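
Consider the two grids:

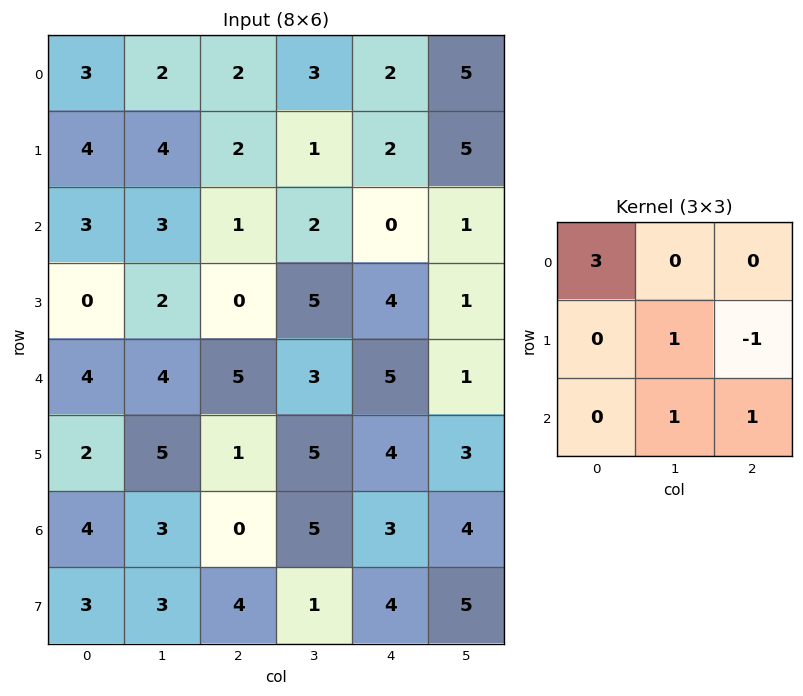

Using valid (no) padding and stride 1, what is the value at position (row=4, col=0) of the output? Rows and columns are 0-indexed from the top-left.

19

The receptive field on the input at this output position is [4 4 5 / 2 5 1 / 4 3 0]. Elementwise product with the kernel and sum: 4·3 + 5·1 + 1·-1 + 3·1 + 0·1.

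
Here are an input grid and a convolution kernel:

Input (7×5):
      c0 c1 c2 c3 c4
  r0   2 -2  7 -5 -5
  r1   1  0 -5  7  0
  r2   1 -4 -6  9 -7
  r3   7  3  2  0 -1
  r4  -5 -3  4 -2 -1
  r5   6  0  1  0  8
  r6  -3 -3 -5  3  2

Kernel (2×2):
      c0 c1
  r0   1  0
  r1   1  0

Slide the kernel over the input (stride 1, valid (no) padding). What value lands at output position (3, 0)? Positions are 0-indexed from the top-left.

The receptive field on the input at this output position is [7 3 / -5 -3]. Elementwise product with the kernel and sum: 7·1 + -5·1.

2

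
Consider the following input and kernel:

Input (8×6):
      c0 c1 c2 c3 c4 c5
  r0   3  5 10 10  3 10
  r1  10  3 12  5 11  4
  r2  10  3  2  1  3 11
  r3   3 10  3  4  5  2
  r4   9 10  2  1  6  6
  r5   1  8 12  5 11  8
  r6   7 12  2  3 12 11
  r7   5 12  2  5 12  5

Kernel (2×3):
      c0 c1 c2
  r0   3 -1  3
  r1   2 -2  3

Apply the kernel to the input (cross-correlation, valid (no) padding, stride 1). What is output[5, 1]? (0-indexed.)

56

The receptive field on the input at this output position is [8 12 5 / 12 2 3]. Elementwise product with the kernel and sum: 8·3 + 12·-1 + 5·3 + 12·2 + 2·-2 + 3·3.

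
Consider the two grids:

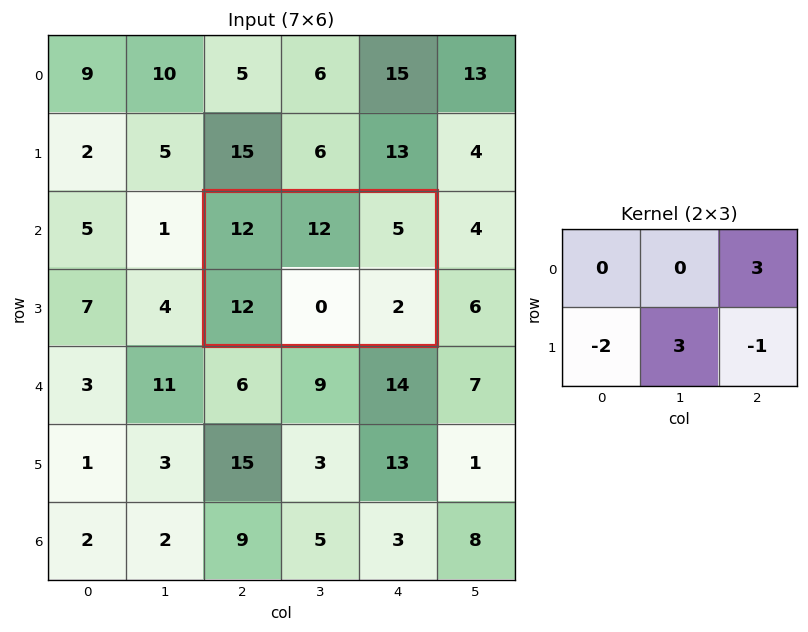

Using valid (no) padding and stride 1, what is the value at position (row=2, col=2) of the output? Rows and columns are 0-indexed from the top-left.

The receptive field on the input at this output position is [12 12 5 / 12 0 2]. Elementwise product with the kernel and sum: 5·3 + 12·-2 + 0·3 + 2·-1.

-11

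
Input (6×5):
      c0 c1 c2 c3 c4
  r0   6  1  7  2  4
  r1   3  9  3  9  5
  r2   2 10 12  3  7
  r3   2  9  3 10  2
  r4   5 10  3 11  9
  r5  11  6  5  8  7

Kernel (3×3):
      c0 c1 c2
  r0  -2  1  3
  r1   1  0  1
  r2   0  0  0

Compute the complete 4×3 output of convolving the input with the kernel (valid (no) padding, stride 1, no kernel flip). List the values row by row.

Output[0,0]: The receptive field on the input at this output position is [6 1 7 / 3 9 3 / 2 10 12]. Elementwise product with the kernel and sum: 6·-2 + 1·1 + 7·3 + 3·1 + 3·1.
Output[0,1]: The receptive field on the input at this output position is [1 7 2 / 9 3 9 / 10 12 3]. Elementwise product with the kernel and sum: 1·-2 + 7·1 + 2·3 + 9·1 + 9·1.

16 29 8
26 25 37
47 20 5
22 36 22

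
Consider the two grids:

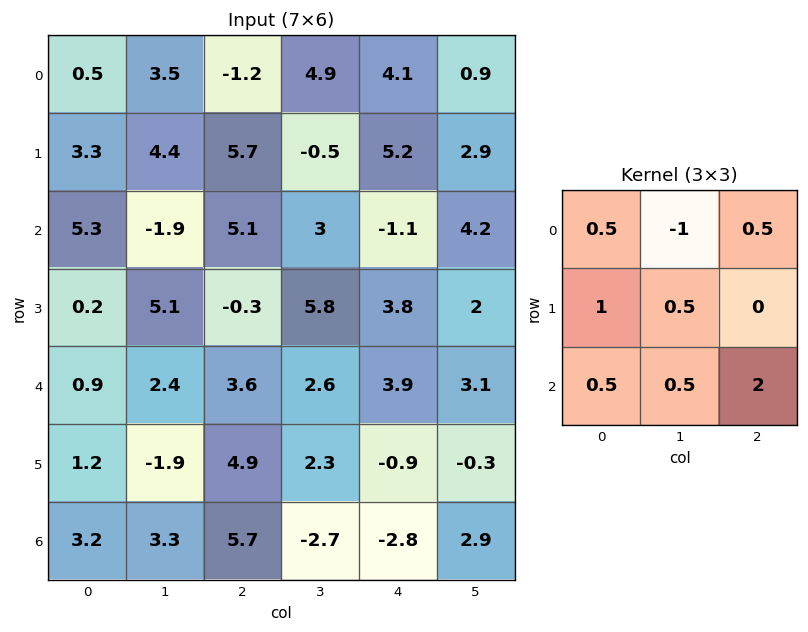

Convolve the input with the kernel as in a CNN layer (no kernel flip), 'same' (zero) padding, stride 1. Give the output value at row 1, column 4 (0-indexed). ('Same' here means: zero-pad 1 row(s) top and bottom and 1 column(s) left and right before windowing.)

10.25

The receptive field on the zero-padded input at this output position is [4.9 4.1 0.9 / -0.5 5.2 2.9 / 3 -1.1 4.2]. Elementwise product with the kernel and sum: 4.9·0.5 + 4.1·-1 + 0.9·0.5 + -0.5·1 + 5.2·0.5 + 3·0.5 + -1.1·0.5 + 4.2·2.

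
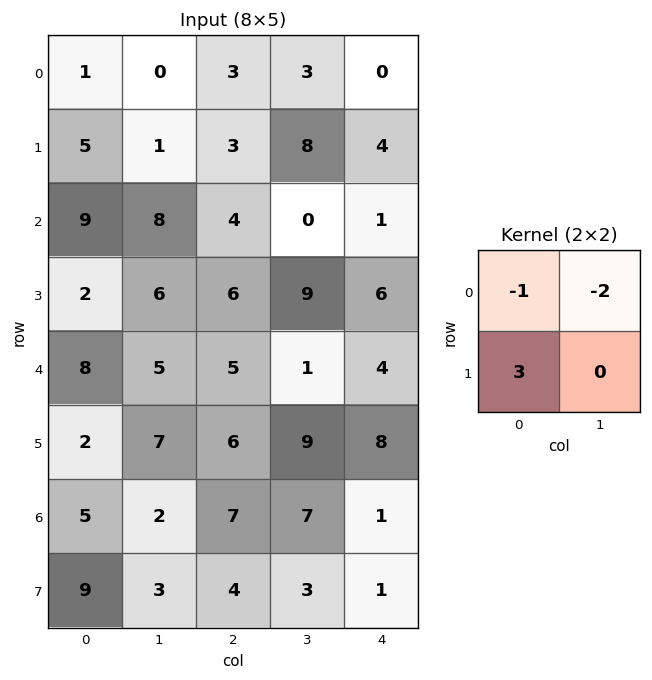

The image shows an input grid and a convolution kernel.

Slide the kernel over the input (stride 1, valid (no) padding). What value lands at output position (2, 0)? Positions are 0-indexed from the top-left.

-19

The receptive field on the input at this output position is [9 8 / 2 6]. Elementwise product with the kernel and sum: 9·-1 + 8·-2 + 2·3.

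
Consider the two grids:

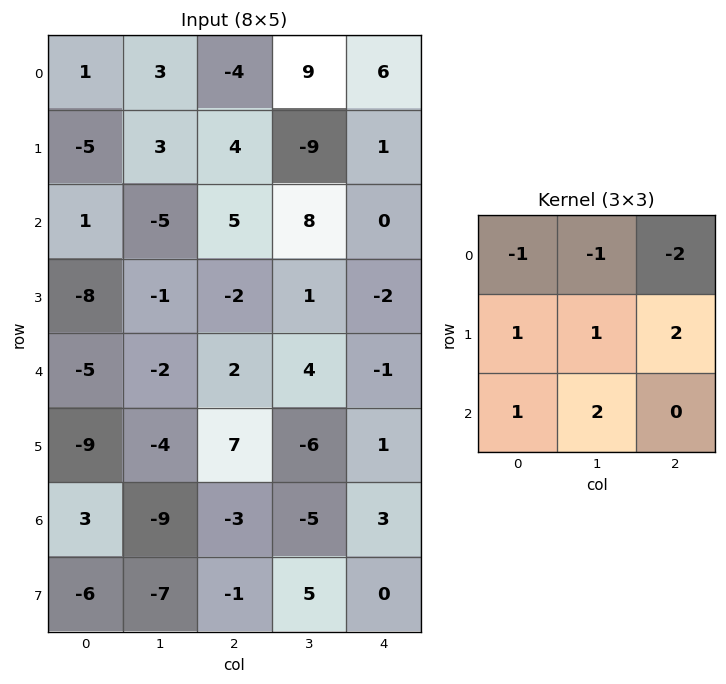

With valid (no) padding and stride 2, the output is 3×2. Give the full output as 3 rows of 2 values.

Output[0,0]: The receptive field on the input at this output position is [1 3 -4 / -5 3 4 / 1 -5 5]. Elementwise product with the kernel and sum: 1·-1 + 3·-1 + -4·-2 + -5·1 + 3·1 + 4·2 + 1·1 + -5·2.
Output[0,1]: The receptive field on the input at this output position is [-4 9 6 / 4 -9 1 / 5 8 0]. Elementwise product with the kernel and sum: -4·-1 + 9·-1 + 6·-2 + 4·1 + -9·1 + 1·2 + 5·1 + 8·2.

1 1
-28 -8
-11 -14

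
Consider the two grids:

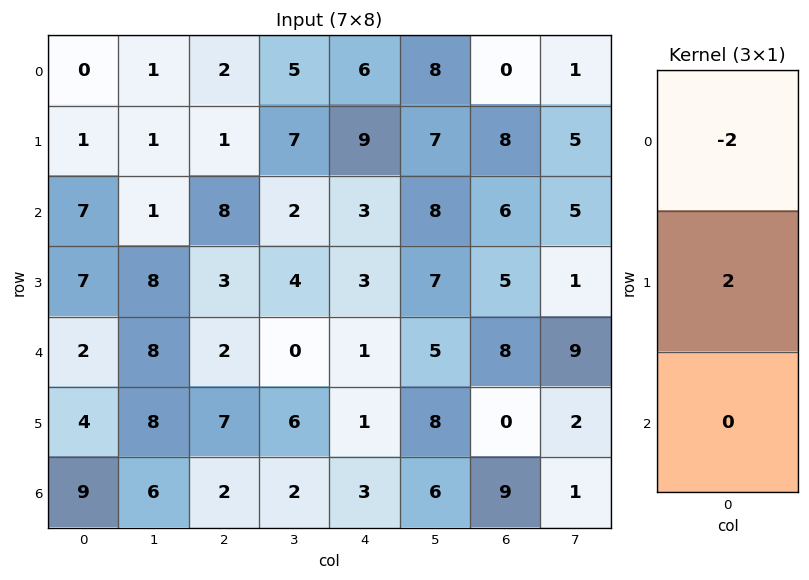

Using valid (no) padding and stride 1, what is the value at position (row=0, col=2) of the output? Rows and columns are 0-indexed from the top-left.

The receptive field on the input at this output position is [2 / 1 / 8]. Elementwise product with the kernel and sum: 2·-2 + 1·2.

-2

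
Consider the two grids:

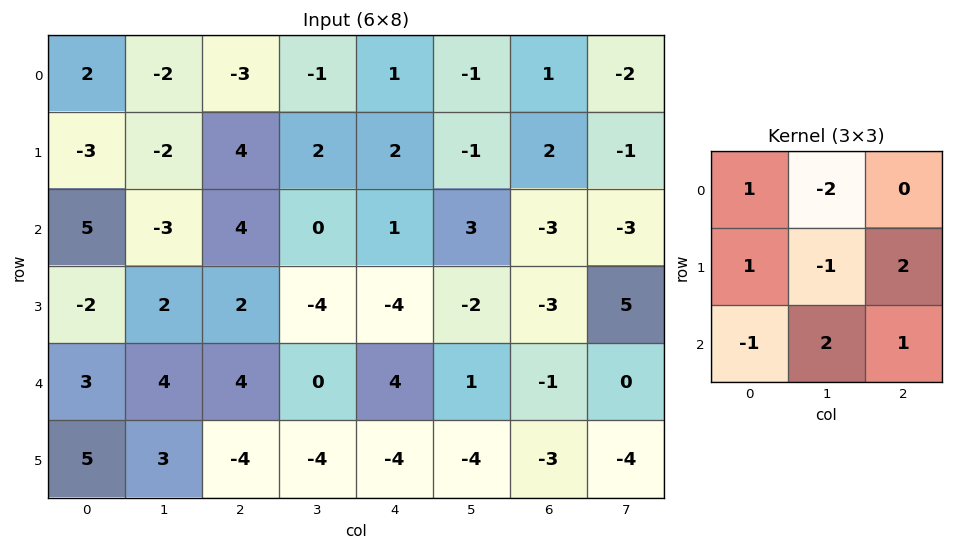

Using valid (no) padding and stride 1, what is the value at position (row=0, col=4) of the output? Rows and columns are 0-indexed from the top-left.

The receptive field on the input at this output position is [1 -1 1 / 2 -1 2 / 1 3 -3]. Elementwise product with the kernel and sum: 1·1 + -1·-2 + 2·1 + -1·-1 + 2·2 + 1·-1 + 3·2 + -3·1.

12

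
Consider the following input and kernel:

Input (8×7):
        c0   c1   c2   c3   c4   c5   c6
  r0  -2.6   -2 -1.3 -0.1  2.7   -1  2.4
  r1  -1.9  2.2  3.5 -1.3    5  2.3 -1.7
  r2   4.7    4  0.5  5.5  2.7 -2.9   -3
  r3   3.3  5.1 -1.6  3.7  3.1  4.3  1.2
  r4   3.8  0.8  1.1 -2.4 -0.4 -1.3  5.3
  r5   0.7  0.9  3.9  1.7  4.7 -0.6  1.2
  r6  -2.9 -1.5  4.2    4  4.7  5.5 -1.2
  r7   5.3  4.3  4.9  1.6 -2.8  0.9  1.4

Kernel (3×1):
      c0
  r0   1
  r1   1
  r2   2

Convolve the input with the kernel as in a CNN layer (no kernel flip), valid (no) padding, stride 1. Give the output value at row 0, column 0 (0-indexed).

The receptive field on the input at this output position is [-2.6 / -1.9 / 4.7]. Elementwise product with the kernel and sum: -2.6·1 + -1.9·1 + 4.7·2.

4.9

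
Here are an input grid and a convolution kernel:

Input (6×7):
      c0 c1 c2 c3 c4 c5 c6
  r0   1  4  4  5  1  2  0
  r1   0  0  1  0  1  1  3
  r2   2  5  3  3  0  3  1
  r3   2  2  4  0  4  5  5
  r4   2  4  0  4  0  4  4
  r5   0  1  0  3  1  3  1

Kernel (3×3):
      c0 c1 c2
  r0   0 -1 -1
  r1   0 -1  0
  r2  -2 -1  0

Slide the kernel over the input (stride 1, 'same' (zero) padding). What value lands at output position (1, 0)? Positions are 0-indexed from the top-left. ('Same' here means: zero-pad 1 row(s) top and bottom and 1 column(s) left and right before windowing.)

The receptive field on the zero-padded input at this output position is [0 1 4 / 0 0 0 / 0 2 5]. Elementwise product with the kernel and sum: 1·-1 + 4·-1 + 0·-1 + 0·-2 + 2·-1.

-7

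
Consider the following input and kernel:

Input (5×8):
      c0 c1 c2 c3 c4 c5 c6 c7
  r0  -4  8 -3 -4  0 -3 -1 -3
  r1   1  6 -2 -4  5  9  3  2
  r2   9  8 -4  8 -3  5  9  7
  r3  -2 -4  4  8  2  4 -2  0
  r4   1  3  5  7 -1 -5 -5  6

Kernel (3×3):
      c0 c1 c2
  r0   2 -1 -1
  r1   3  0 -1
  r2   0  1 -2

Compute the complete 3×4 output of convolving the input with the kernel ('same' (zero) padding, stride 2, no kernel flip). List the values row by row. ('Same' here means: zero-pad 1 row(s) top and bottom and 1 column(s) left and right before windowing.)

Output[0,0]: The receptive field on the zero-padded input at this output position is [0 0 0 / 0 -4 8 / 0 1 6]. Elementwise product with the kernel and sum: 0·2 + 0·-1 + 0·-1 + 0·3 + 8·-1 + 1·1 + 6·-2.
Output[0,1]: The receptive field on the zero-padded input at this output position is [0 0 0 / 8 -3 -4 / 6 -2 -4]. Elementwise product with the kernel and sum: 0·2 + 0·-1 + 0·-1 + 8·3 + -4·-1 + -2·1 + -4·-2.

-19 34 -22 -7
-9 22 -9 19
3 -18 36 -11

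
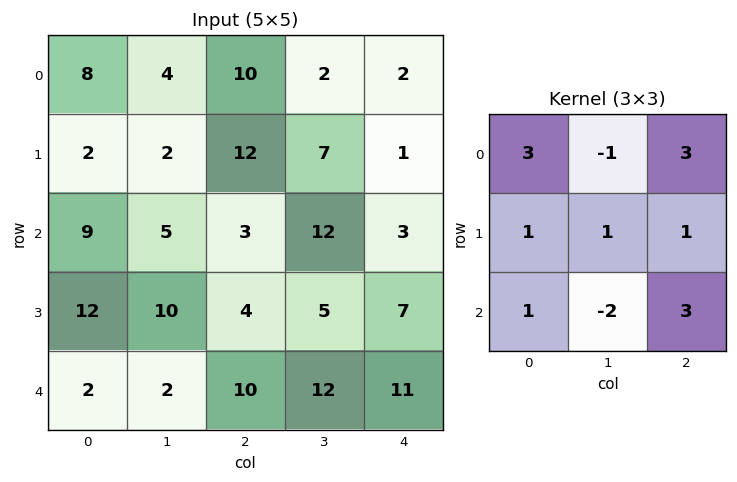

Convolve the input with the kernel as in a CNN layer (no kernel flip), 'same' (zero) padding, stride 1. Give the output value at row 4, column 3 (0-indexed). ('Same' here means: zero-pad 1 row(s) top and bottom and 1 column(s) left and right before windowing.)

61

The receptive field on the zero-padded input at this output position is [4 5 7 / 10 12 11 / 0 0 0]. Elementwise product with the kernel and sum: 4·3 + 5·-1 + 7·3 + 10·1 + 12·1 + 11·1 + 0·1 + 0·-2 + 0·3.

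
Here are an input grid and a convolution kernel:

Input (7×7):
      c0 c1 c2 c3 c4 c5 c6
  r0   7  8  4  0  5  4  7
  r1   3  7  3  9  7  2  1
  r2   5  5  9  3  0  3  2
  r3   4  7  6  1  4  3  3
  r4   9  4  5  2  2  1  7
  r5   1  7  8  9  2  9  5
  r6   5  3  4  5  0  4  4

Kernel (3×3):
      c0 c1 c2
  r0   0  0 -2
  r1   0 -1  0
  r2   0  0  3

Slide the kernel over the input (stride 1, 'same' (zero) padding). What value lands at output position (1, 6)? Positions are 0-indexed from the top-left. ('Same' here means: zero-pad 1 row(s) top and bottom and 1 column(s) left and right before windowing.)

-1

The receptive field on the zero-padded input at this output position is [4 7 0 / 2 1 0 / 3 2 0]. Elementwise product with the kernel and sum: 0·-2 + 1·-1 + 0·3.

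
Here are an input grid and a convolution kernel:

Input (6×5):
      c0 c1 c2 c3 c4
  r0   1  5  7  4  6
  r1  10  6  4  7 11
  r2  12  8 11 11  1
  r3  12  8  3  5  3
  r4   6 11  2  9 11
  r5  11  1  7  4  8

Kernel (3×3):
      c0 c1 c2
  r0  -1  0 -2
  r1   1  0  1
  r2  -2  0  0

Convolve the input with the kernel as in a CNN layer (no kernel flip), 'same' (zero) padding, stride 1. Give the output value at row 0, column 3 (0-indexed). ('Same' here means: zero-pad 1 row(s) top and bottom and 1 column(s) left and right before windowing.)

5

The receptive field on the zero-padded input at this output position is [0 0 0 / 7 4 6 / 4 7 11]. Elementwise product with the kernel and sum: 0·-1 + 0·-2 + 7·1 + 6·1 + 4·-2.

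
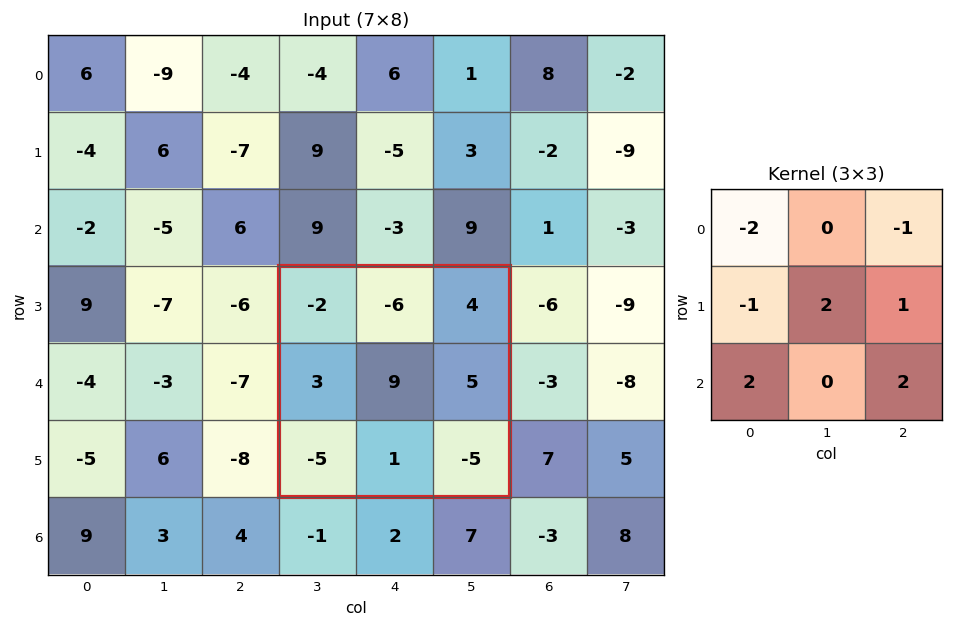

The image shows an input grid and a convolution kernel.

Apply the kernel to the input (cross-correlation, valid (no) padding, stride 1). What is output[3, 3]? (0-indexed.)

The receptive field on the input at this output position is [-2 -6 4 / 3 9 5 / -5 1 -5]. Elementwise product with the kernel and sum: -2·-2 + 4·-1 + 3·-1 + 9·2 + 5·1 + -5·2 + -5·2.

0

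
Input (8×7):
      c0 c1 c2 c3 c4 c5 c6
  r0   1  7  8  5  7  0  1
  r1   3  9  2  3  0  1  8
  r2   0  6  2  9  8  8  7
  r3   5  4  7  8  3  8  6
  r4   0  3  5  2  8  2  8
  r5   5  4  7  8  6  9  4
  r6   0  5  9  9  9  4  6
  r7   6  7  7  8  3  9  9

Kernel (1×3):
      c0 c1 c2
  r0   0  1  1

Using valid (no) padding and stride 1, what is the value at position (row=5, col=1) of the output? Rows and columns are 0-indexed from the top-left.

The receptive field on the input at this output position is [4 7 8]. Elementwise product with the kernel and sum: 7·1 + 8·1.

15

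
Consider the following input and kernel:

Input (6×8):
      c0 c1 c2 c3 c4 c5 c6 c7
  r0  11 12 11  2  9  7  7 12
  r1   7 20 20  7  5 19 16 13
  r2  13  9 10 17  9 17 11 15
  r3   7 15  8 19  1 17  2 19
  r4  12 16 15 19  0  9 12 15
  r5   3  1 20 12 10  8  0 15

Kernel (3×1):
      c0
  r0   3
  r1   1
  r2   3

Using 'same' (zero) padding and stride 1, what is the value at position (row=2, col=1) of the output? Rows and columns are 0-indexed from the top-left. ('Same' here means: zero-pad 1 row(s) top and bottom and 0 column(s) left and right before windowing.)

114

The receptive field on the zero-padded input at this output position is [20 / 9 / 15]. Elementwise product with the kernel and sum: 20·3 + 9·1 + 15·3.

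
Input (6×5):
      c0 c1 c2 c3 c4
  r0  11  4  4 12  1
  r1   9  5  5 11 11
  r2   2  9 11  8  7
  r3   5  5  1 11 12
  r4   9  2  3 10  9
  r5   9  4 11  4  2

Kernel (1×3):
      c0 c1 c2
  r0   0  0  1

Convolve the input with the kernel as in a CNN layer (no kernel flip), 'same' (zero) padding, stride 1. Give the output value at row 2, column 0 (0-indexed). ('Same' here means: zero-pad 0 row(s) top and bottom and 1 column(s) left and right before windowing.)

9

The receptive field on the zero-padded input at this output position is [0 2 9]. Elementwise product with the kernel and sum: 9·1.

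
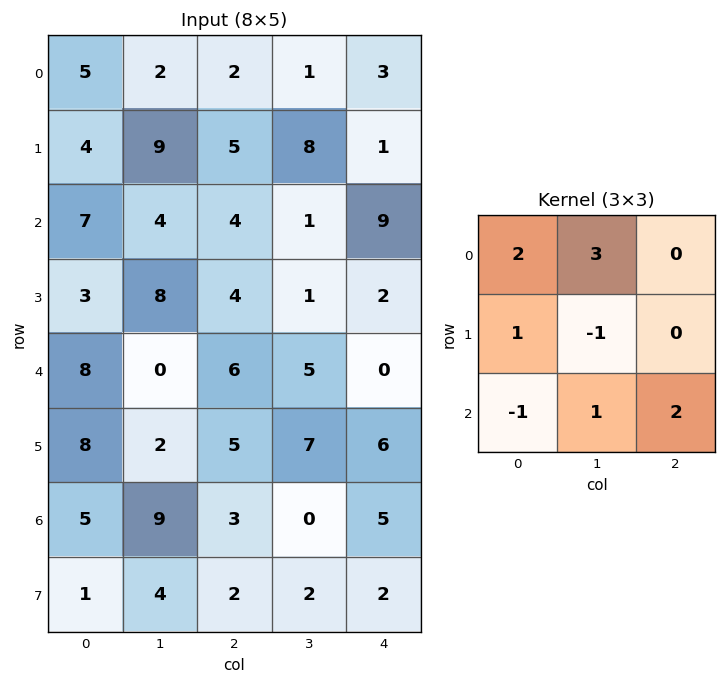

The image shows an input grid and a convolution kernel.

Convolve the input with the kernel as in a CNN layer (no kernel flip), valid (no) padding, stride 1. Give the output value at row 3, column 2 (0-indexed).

The receptive field on the input at this output position is [4 1 2 / 6 5 0 / 5 7 6]. Elementwise product with the kernel and sum: 4·2 + 1·3 + 6·1 + 5·-1 + 5·-1 + 7·1 + 6·2.

26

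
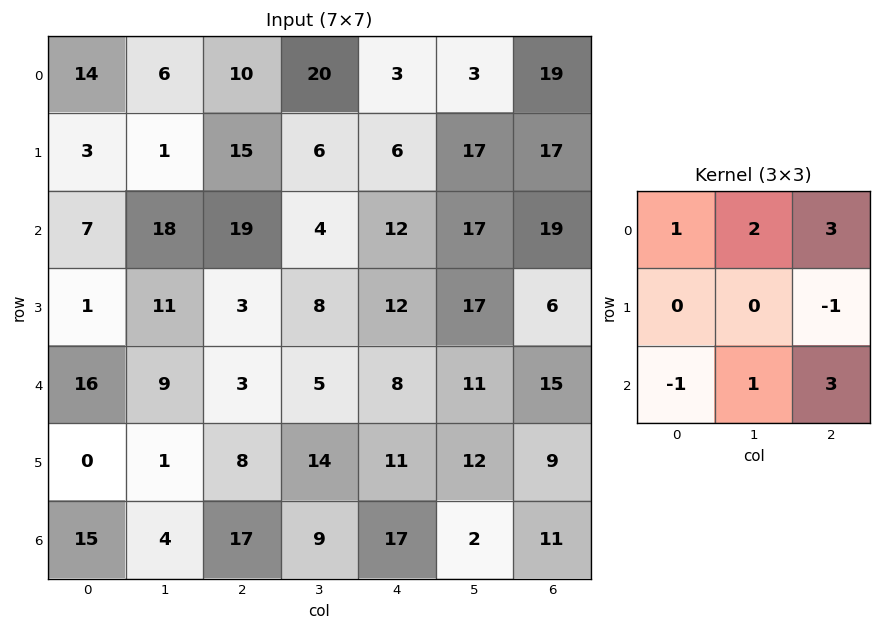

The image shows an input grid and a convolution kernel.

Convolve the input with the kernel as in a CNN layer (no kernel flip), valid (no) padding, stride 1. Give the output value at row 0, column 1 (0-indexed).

93

The receptive field on the input at this output position is [6 10 20 / 1 15 6 / 18 19 4]. Elementwise product with the kernel and sum: 6·1 + 10·2 + 20·3 + 6·-1 + 18·-1 + 19·1 + 4·3.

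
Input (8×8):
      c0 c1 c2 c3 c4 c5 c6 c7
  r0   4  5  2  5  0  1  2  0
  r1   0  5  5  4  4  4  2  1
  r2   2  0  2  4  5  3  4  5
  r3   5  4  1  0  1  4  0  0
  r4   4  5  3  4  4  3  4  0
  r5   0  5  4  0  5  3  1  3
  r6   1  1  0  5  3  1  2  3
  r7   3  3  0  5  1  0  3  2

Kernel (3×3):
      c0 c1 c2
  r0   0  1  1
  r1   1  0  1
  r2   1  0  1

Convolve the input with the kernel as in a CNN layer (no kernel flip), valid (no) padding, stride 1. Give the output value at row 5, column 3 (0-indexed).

19

The receptive field on the input at this output position is [0 5 3 / 5 3 1 / 5 1 0]. Elementwise product with the kernel and sum: 5·1 + 3·1 + 5·1 + 1·1 + 5·1 + 0·1.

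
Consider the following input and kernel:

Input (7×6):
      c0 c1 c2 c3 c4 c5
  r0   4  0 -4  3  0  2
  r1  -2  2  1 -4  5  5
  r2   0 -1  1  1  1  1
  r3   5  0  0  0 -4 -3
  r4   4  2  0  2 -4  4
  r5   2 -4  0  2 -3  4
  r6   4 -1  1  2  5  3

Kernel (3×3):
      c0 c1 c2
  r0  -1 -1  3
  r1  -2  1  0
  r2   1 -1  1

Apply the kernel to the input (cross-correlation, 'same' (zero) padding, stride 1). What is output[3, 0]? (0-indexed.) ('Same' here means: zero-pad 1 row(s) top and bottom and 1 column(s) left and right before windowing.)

0

The receptive field on the zero-padded input at this output position is [0 0 -1 / 0 5 0 / 0 4 2]. Elementwise product with the kernel and sum: 0·-1 + 0·-1 + -1·3 + 0·-2 + 5·1 + 0·1 + 4·-1 + 2·1.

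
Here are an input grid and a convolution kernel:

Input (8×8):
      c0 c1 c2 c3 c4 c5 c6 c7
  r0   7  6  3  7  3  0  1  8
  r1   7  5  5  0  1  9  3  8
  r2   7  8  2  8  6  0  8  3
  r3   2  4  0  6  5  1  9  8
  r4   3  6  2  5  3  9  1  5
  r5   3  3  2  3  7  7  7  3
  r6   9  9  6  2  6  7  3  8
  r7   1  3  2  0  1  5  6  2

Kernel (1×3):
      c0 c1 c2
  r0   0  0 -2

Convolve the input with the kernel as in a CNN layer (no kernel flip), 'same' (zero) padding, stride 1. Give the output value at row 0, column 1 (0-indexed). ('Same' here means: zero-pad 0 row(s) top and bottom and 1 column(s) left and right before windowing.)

-6

The receptive field on the zero-padded input at this output position is [7 6 3]. Elementwise product with the kernel and sum: 3·-2.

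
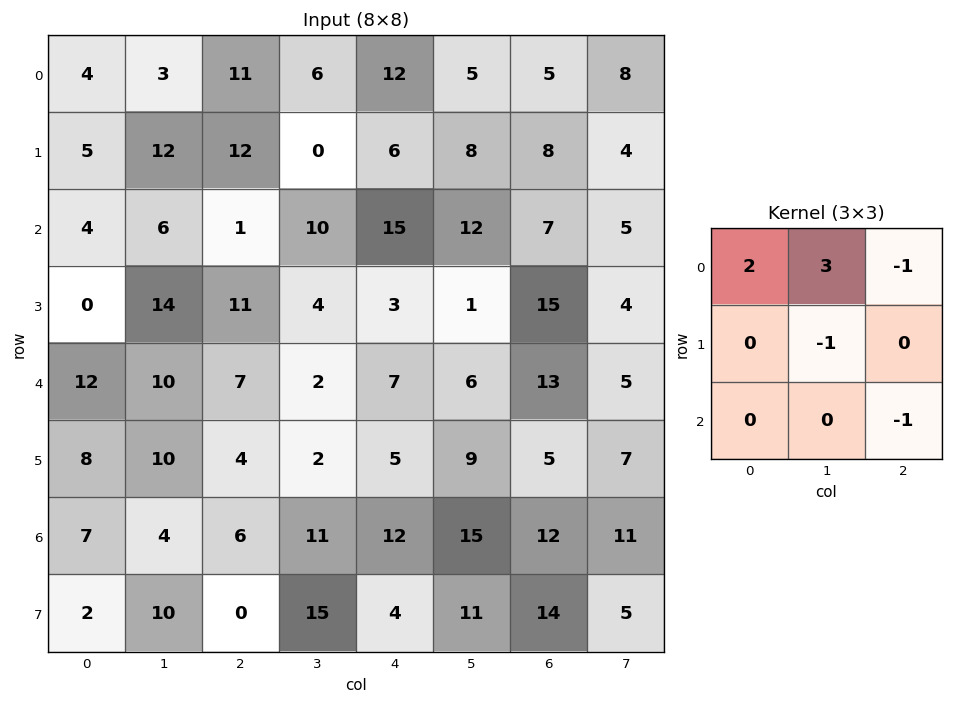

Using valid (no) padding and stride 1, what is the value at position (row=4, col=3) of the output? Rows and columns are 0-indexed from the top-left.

-1

The receptive field on the input at this output position is [2 7 6 / 2 5 9 / 11 12 15]. Elementwise product with the kernel and sum: 2·2 + 7·3 + 6·-1 + 5·-1 + 15·-1.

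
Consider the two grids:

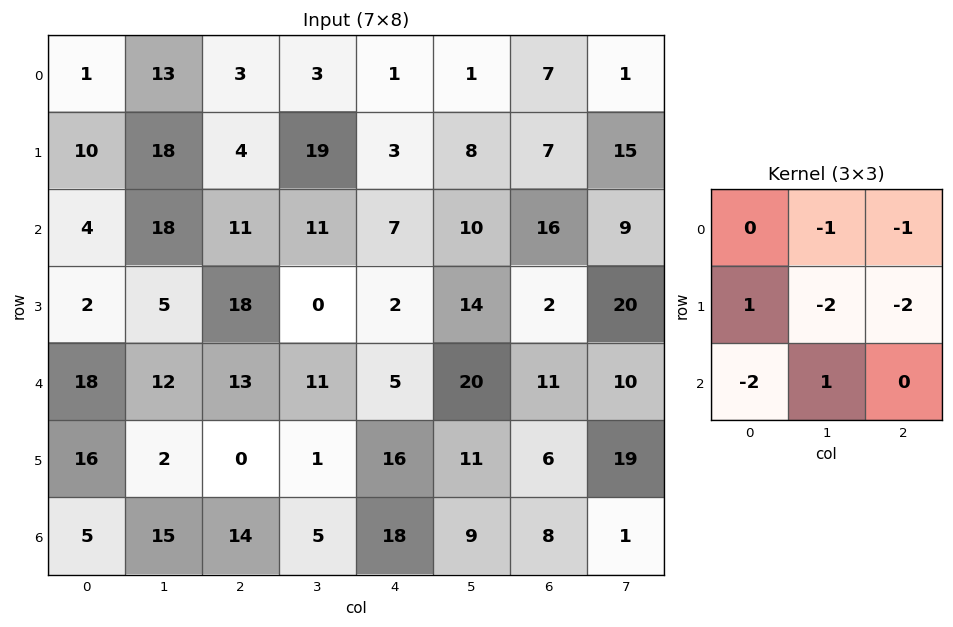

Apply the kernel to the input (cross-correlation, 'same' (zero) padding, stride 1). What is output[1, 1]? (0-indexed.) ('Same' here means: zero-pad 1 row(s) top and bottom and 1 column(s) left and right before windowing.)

-40

The receptive field on the zero-padded input at this output position is [1 13 3 / 10 18 4 / 4 18 11]. Elementwise product with the kernel and sum: 13·-1 + 3·-1 + 10·1 + 18·-2 + 4·-2 + 4·-2 + 18·1.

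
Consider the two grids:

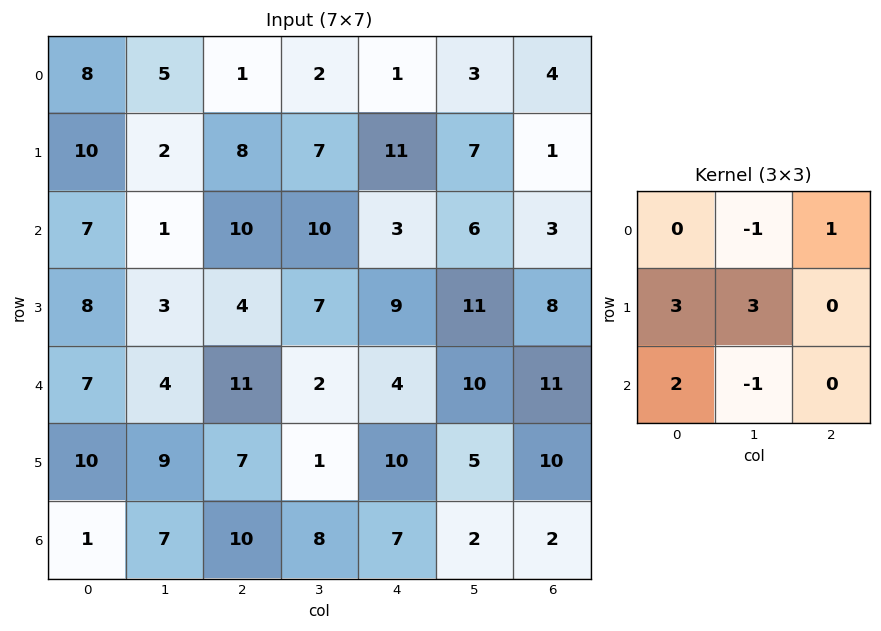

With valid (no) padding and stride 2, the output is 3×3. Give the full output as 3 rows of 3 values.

45 54 55
52 46 55
59 38 58

Output[0,0]: The receptive field on the input at this output position is [8 5 1 / 10 2 8 / 7 1 10]. Elementwise product with the kernel and sum: 5·-1 + 1·1 + 10·3 + 2·3 + 7·2 + 1·-1.
Output[0,1]: The receptive field on the input at this output position is [1 2 1 / 8 7 11 / 10 10 3]. Elementwise product with the kernel and sum: 2·-1 + 1·1 + 8·3 + 7·3 + 10·2 + 10·-1.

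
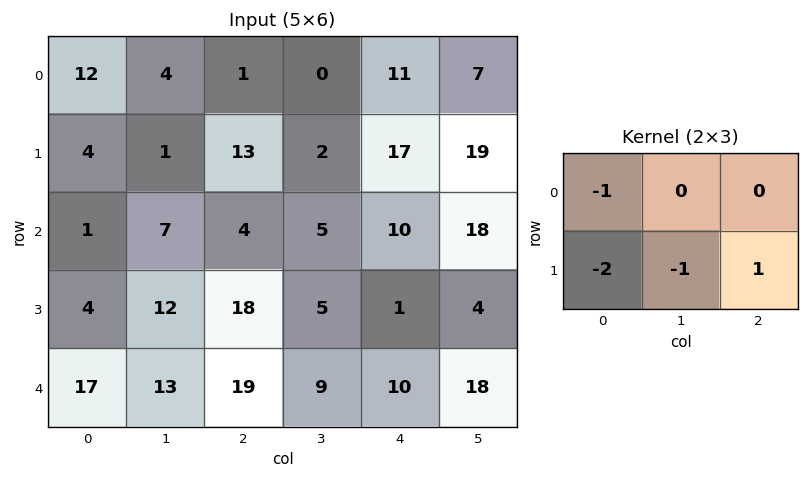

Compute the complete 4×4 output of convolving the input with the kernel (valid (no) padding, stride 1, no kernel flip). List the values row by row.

Output[0,0]: The receptive field on the input at this output position is [12 4 1 / 4 1 13]. Elementwise product with the kernel and sum: 12·-1 + 4·-2 + 1·-1 + 13·1.

-8 -17 -12 -2
-9 -14 -16 -4
-3 -44 -44 -12
-32 -48 -55 -15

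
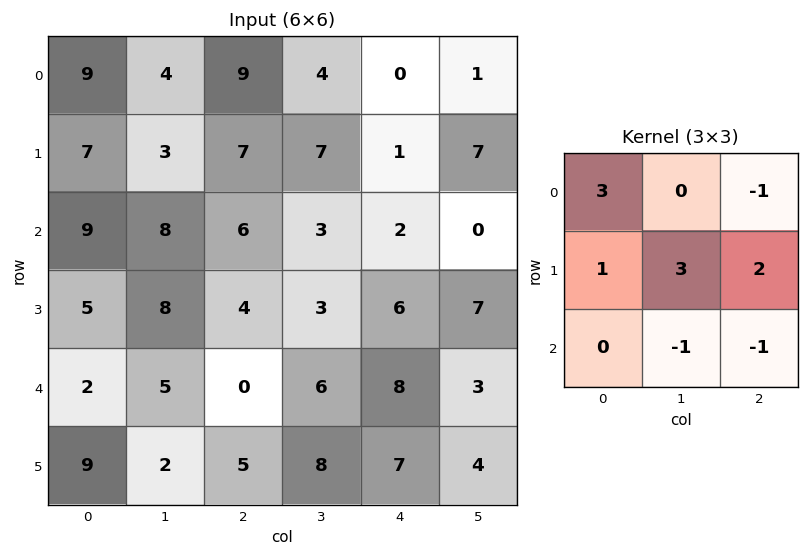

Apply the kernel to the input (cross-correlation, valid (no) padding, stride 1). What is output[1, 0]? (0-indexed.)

The receptive field on the input at this output position is [7 3 7 / 9 8 6 / 5 8 4]. Elementwise product with the kernel and sum: 7·3 + 7·-1 + 9·1 + 8·3 + 6·2 + 8·-1 + 4·-1.

47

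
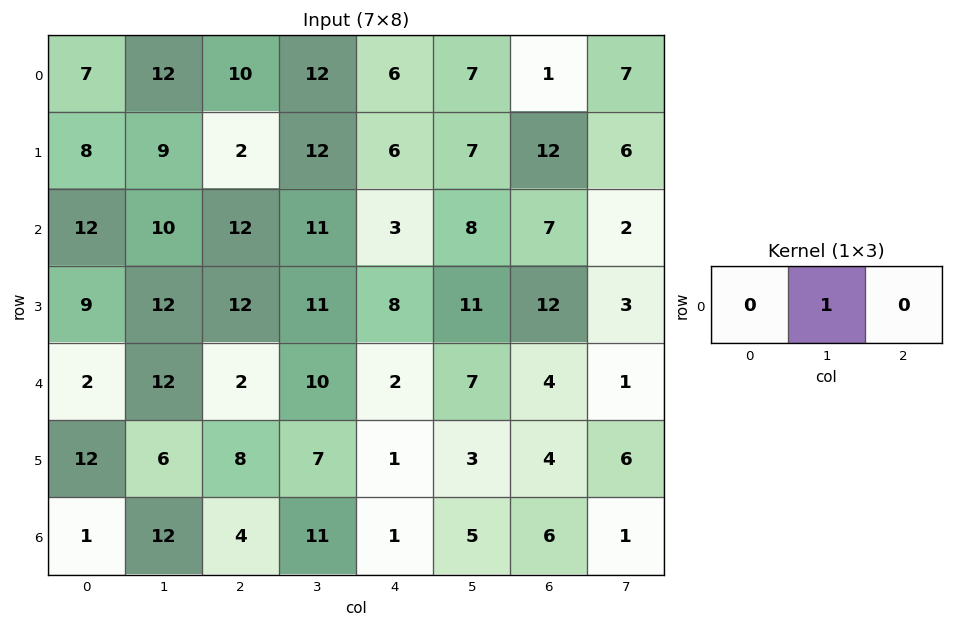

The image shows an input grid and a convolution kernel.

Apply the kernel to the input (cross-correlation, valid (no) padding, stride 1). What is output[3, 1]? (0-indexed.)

The receptive field on the input at this output position is [12 12 11]. Elementwise product with the kernel and sum: 12·1.

12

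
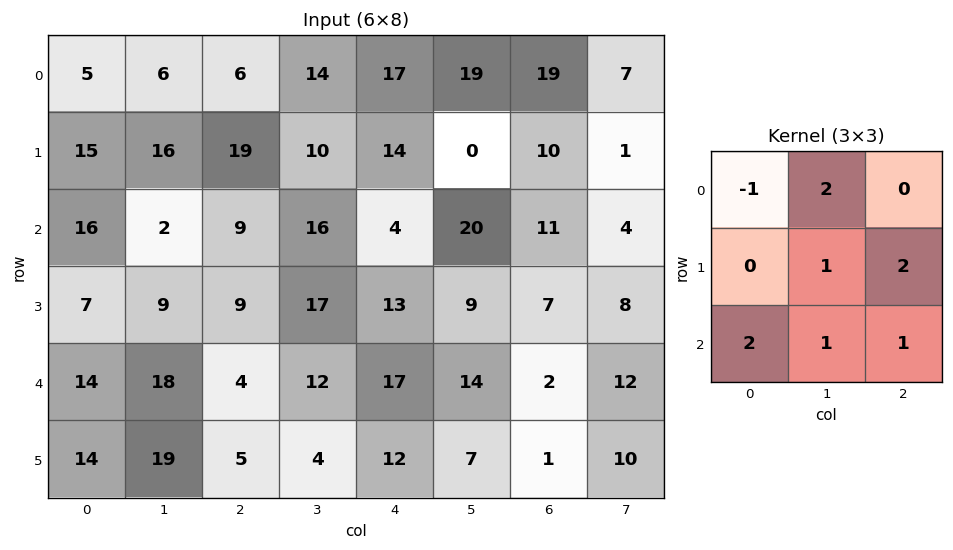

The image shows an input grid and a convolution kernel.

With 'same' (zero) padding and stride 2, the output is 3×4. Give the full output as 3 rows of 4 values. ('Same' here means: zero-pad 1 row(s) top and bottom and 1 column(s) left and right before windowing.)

Output[0,0]: The receptive field on the zero-padded input at this output position is [0 0 0 / 0 5 6 / 0 15 16]. Elementwise product with the kernel and sum: 0·-1 + 0·2 + 5·1 + 6·2 + 0·2 + 15·1 + 16·1.
Output[0,1]: The receptive field on the zero-padded input at this output position is [0 0 0 / 6 6 14 / 16 19 10]. Elementwise product with the kernel and sum: 0·-1 + 0·2 + 6·1 + 14·2 + 16·2 + 19·1 + 10·1.

48 95 89 44
66 107 118 72
97 84 81 56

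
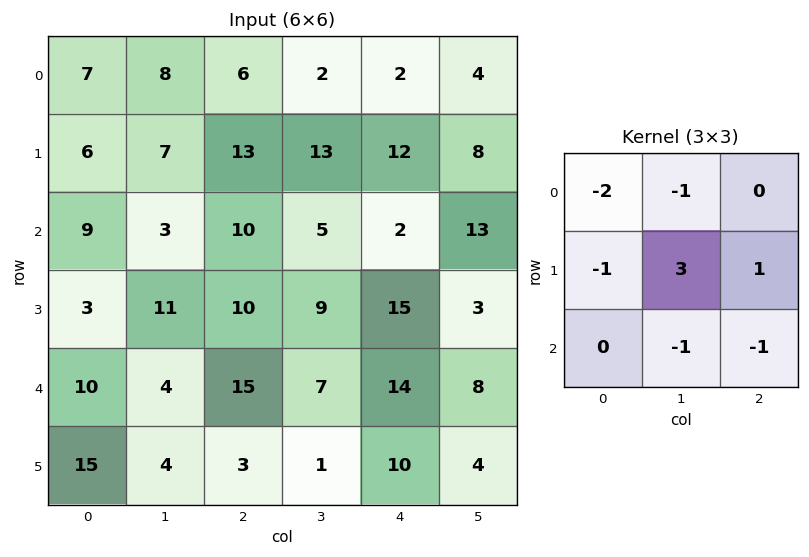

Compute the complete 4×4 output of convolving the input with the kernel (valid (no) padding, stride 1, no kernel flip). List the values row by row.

Output[0,0]: The receptive field on the input at this output position is [7 8 6 / 6 7 13 / 9 3 10]. Elementwise product with the kernel and sum: 7·-2 + 8·-1 + 6·-1 + 7·3 + 13·1 + 3·-1 + 10·-1.

-7 8 17 10
-30 -14 -56 -42
0 -10 -14 5
-7 12 -20 -4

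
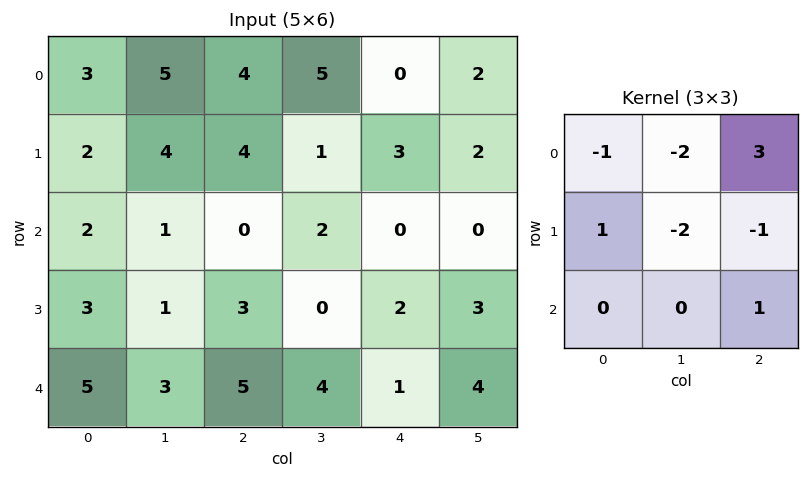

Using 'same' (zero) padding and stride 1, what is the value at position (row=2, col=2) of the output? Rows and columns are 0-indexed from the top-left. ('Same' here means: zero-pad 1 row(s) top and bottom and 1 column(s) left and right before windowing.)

The receptive field on the zero-padded input at this output position is [4 4 1 / 1 0 2 / 1 3 0]. Elementwise product with the kernel and sum: 4·-1 + 4·-2 + 1·3 + 1·1 + 0·-2 + 2·-1 + 0·1.

-10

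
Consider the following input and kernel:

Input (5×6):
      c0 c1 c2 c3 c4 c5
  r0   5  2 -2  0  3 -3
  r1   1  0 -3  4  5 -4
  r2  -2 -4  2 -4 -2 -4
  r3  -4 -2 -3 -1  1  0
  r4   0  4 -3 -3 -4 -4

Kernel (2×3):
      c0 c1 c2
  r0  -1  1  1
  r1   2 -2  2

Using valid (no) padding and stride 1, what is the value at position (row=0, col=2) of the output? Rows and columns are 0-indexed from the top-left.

The receptive field on the input at this output position is [-2 0 3 / -3 4 5]. Elementwise product with the kernel and sum: -2·-1 + 0·1 + 3·1 + -3·2 + 4·-2 + 5·2.

1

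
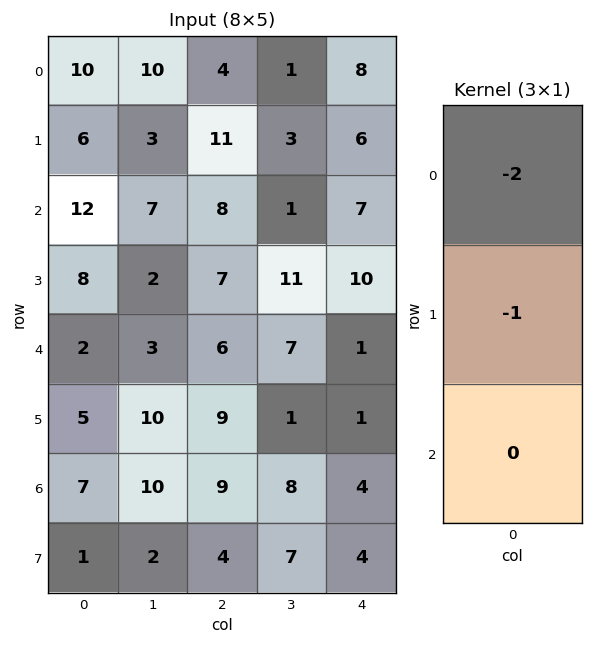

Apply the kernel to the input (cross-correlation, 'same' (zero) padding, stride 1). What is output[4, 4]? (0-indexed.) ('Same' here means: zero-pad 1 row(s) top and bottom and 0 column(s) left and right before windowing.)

-21

The receptive field on the zero-padded input at this output position is [10 / 1 / 1]. Elementwise product with the kernel and sum: 10·-2 + 1·-1.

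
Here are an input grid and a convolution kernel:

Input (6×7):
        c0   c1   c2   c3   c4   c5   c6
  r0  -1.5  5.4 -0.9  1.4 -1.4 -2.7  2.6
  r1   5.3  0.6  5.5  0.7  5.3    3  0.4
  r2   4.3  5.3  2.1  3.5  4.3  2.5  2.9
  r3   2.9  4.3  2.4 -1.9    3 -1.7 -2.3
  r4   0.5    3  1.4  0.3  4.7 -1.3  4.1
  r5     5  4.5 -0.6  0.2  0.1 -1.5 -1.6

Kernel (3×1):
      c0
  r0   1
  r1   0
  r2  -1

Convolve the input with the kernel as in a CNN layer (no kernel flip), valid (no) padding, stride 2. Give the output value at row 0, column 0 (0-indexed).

-5.8

The receptive field on the input at this output position is [-1.5 / 5.3 / 4.3]. Elementwise product with the kernel and sum: -1.5·1 + 4.3·-1.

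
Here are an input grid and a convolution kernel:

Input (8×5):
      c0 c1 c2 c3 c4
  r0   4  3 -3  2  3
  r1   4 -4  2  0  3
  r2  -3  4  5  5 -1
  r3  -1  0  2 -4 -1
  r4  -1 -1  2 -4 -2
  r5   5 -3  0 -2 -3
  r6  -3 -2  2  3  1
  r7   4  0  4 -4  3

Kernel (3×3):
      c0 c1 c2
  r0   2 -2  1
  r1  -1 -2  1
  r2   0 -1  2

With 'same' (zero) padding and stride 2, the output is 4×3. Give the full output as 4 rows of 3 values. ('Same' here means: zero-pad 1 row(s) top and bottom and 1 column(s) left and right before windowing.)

Output[0,0]: The receptive field on the zero-padded input at this output position is [0 0 0 / 0 4 3 / 0 4 -4]. Elementwise product with the kernel and sum: 0·2 + 0·-2 + 0·1 + 0·-1 + 4·-2 + 3·1 + 4·-1 + -4·2.

-17 3 -11
-1 -31 -8
-8 -19 5
-13 -19 -6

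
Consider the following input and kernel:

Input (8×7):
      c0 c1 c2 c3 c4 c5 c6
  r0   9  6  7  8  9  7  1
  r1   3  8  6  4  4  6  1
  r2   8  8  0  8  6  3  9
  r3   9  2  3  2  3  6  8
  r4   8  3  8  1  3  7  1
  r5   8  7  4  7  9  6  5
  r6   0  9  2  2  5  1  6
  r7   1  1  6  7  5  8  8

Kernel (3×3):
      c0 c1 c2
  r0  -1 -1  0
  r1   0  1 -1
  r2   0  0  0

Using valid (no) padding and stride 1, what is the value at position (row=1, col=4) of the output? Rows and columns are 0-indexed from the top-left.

The receptive field on the input at this output position is [4 6 1 / 6 3 9 / 3 6 8]. Elementwise product with the kernel and sum: 4·-1 + 6·-1 + 3·1 + 9·-1.

-16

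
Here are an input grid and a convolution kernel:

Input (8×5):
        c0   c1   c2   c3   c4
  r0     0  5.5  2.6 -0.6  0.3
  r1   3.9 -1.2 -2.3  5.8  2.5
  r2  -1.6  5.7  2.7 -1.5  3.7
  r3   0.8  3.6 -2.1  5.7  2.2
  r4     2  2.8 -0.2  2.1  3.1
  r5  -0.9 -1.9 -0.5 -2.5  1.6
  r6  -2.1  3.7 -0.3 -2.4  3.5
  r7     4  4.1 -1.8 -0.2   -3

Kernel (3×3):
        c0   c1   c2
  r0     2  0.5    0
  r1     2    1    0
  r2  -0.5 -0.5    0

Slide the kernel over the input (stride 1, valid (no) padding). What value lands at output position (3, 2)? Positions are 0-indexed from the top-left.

The receptive field on the input at this output position is [-2.1 5.7 2.2 / -0.2 2.1 3.1 / -0.5 -2.5 1.6]. Elementwise product with the kernel and sum: -2.1·2 + 5.7·0.5 + -0.2·2 + 2.1·1 + -0.5·-0.5 + -2.5·-0.5.

1.85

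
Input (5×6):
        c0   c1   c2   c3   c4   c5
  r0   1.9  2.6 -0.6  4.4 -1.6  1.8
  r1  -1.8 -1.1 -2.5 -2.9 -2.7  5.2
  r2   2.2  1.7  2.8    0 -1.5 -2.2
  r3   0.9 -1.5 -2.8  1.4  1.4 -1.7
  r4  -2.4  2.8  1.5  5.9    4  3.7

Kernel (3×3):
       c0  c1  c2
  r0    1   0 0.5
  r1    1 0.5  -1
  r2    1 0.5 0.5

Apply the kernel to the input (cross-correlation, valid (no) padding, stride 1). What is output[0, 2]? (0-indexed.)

The receptive field on the input at this output position is [-0.6 4.4 -1.6 / -2.5 -2.9 -2.7 / 2.8 0 -1.5]. Elementwise product with the kernel and sum: -0.6·1 + -1.6·0.5 + -2.5·1 + -2.9·0.5 + -2.7·-1 + 2.8·1 + 0·0.5 + -1.5·0.5.

-0.6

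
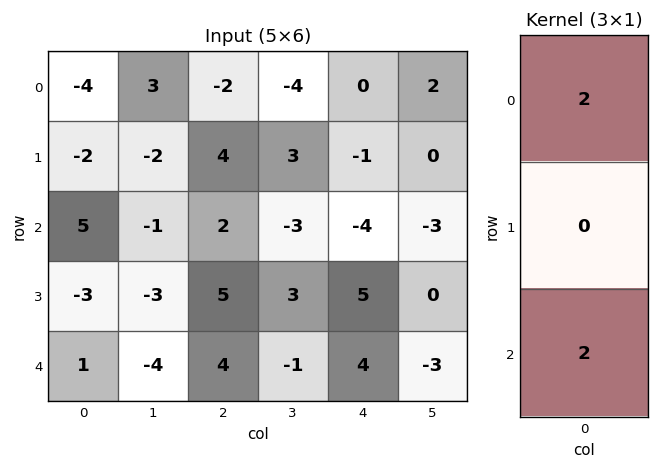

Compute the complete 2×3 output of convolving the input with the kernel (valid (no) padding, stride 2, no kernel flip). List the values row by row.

2 0 -8
12 12 0

Output[0,0]: The receptive field on the input at this output position is [-4 / -2 / 5]. Elementwise product with the kernel and sum: -4·2 + 5·2.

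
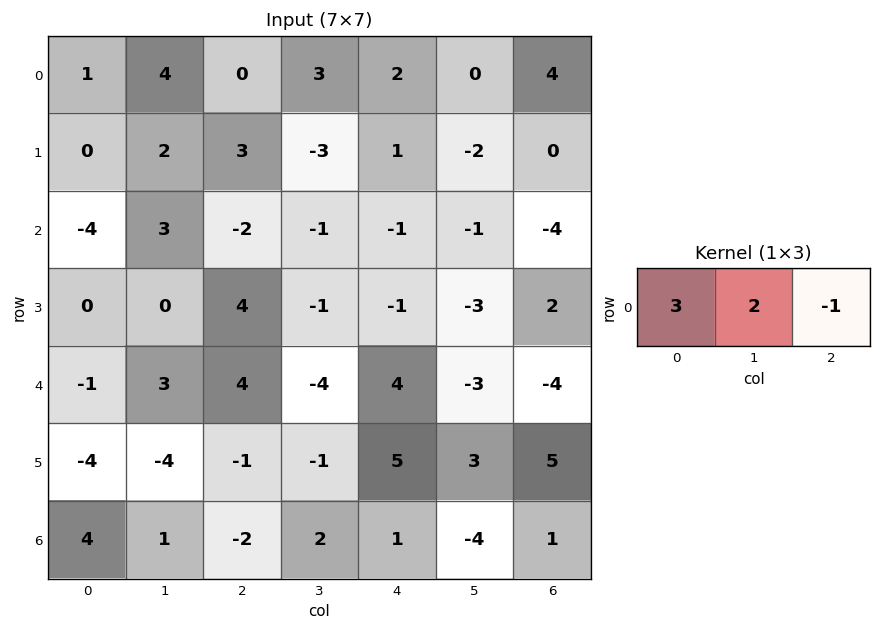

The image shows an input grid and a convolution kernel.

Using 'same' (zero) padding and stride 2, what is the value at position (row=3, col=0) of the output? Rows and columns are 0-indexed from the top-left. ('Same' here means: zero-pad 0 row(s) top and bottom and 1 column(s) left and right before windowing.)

The receptive field on the zero-padded input at this output position is [0 4 1]. Elementwise product with the kernel and sum: 0·3 + 4·2 + 1·-1.

7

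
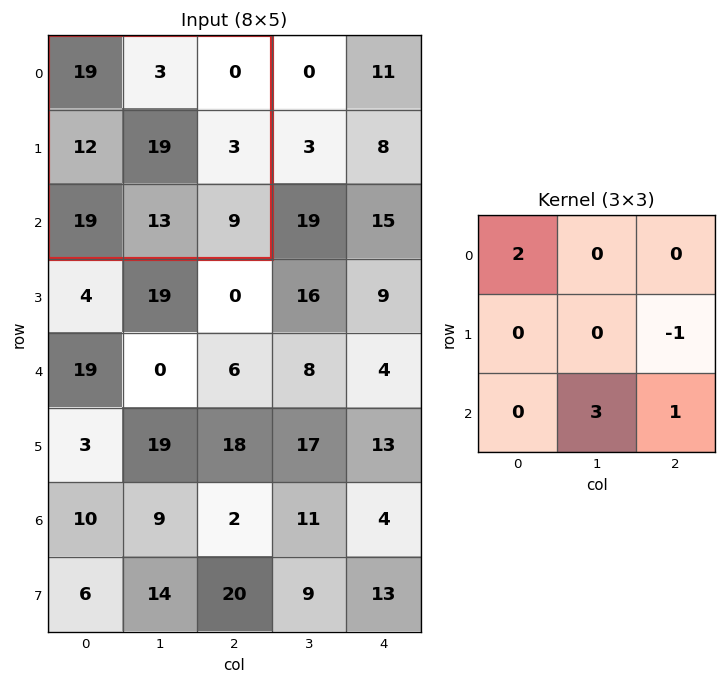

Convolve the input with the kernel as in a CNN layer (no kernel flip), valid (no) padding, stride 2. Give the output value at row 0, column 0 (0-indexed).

83

The receptive field on the input at this output position is [19 3 0 / 12 19 3 / 19 13 9]. Elementwise product with the kernel and sum: 19·2 + 3·-1 + 13·3 + 9·1.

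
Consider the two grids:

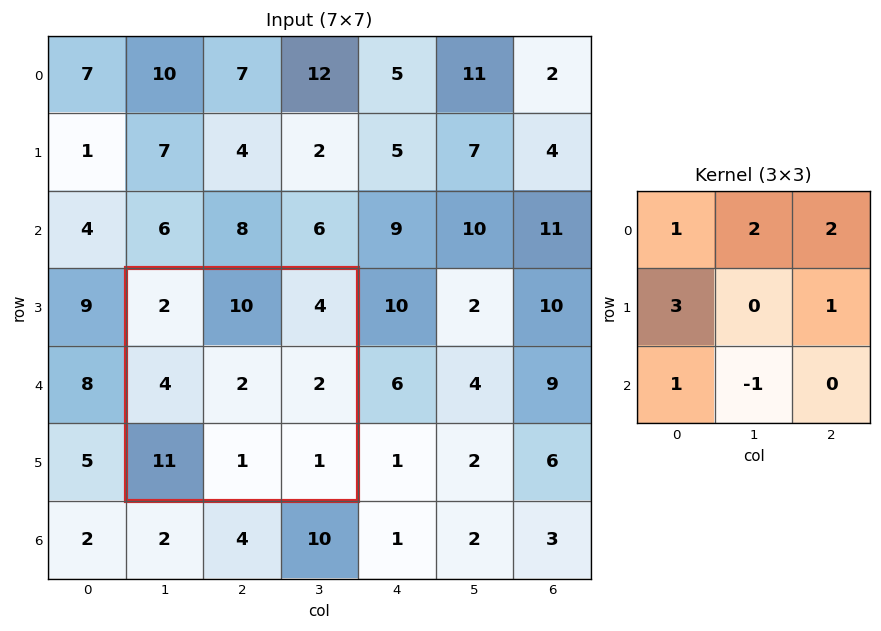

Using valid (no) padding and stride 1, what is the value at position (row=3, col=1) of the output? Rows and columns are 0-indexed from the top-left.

The receptive field on the input at this output position is [2 10 4 / 4 2 2 / 11 1 1]. Elementwise product with the kernel and sum: 2·1 + 10·2 + 4·2 + 4·3 + 2·1 + 11·1 + 1·-1.

54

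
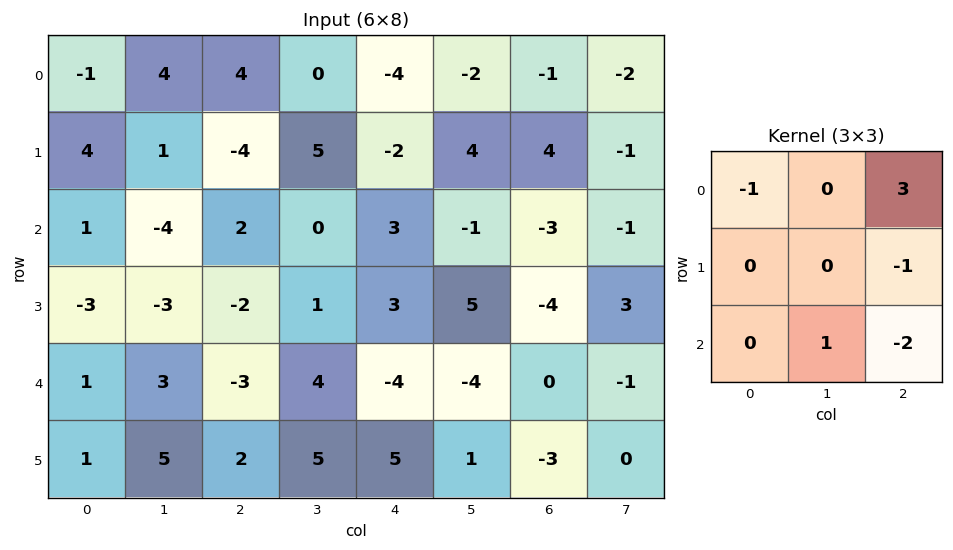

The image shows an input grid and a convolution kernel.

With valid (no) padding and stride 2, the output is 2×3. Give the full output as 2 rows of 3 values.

9 -20 2
16 16 -12

Output[0,0]: The receptive field on the input at this output position is [-1 4 4 / 4 1 -4 / 1 -4 2]. Elementwise product with the kernel and sum: -1·-1 + 4·3 + -4·-1 + -4·1 + 2·-2.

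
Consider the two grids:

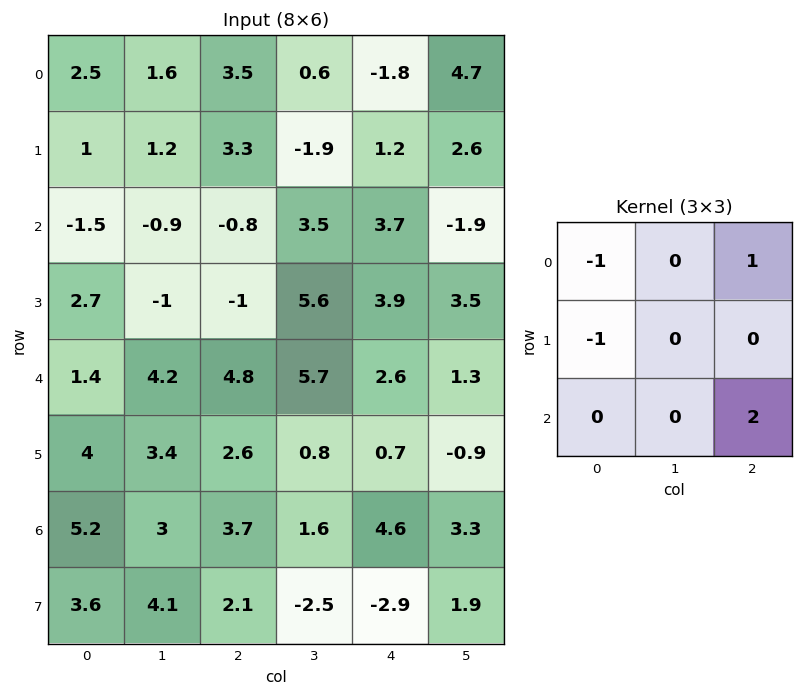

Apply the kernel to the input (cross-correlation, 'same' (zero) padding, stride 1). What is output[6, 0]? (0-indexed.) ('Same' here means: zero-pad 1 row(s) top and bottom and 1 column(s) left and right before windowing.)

11.6

The receptive field on the zero-padded input at this output position is [0 4 3.4 / 0 5.2 3 / 0 3.6 4.1]. Elementwise product with the kernel and sum: 0·-1 + 3.4·1 + 0·-1 + 4.1·2.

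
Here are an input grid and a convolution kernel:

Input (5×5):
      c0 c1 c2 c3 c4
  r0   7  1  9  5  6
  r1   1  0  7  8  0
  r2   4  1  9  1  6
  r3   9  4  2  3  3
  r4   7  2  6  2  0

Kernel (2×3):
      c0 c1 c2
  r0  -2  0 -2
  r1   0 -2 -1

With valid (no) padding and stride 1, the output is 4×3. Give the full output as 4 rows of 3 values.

Output[0,0]: The receptive field on the input at this output position is [7 1 9 / 1 0 7]. Elementwise product with the kernel and sum: 7·-2 + 9·-2 + 0·-2 + 7·-1.
Output[0,1]: The receptive field on the input at this output position is [1 9 5 / 0 7 8]. Elementwise product with the kernel and sum: 1·-2 + 5·-2 + 7·-2 + 8·-1.

-39 -34 -46
-27 -35 -22
-36 -11 -39
-32 -28 -14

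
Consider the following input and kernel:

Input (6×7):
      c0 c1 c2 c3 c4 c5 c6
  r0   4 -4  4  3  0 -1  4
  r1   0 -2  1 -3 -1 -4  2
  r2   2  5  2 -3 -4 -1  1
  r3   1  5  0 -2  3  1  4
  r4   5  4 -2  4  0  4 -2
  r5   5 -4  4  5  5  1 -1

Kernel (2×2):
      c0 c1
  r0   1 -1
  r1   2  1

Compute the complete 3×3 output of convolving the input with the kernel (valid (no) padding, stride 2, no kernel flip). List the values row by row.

Output[0,0]: The receptive field on the input at this output position is [4 -4 / 0 -2]. Elementwise product with the kernel and sum: 4·1 + -4·-1 + 0·2 + -2·1.
Output[0,1]: The receptive field on the input at this output position is [4 3 / 1 -3]. Elementwise product with the kernel and sum: 4·1 + 3·-1 + 1·2 + -3·1.

6 0 -5
4 3 4
7 7 7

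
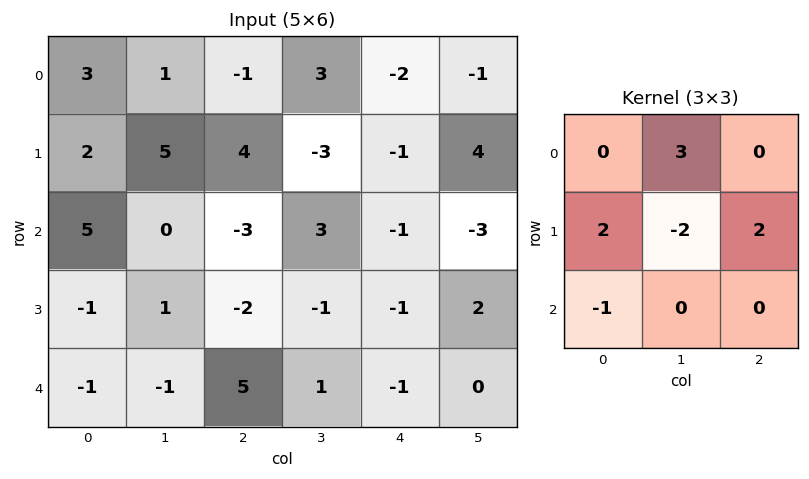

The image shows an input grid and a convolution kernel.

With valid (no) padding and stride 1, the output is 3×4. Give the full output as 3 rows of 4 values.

Output[0,0]: The receptive field on the input at this output position is [3 1 -1 / 2 5 4 / 5 0 -3]. Elementwise product with the kernel and sum: 1·3 + 2·2 + 5·-2 + 4·2 + 5·-1.

0 -7 24 -5
20 23 -21 0
-7 -4 0 0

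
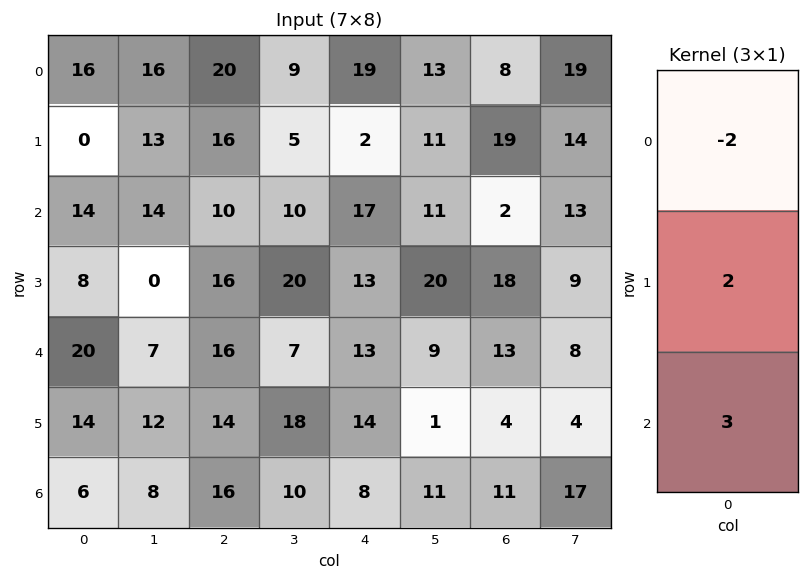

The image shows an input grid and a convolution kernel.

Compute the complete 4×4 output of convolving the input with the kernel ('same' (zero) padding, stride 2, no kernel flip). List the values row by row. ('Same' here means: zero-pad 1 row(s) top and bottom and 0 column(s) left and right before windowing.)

32 88 44 73
52 36 69 20
66 42 42 2
-16 4 -12 14

Output[0,0]: The receptive field on the zero-padded input at this output position is [0 / 16 / 0]. Elementwise product with the kernel and sum: 0·-2 + 16·2 + 0·3.
Output[0,1]: The receptive field on the zero-padded input at this output position is [0 / 20 / 16]. Elementwise product with the kernel and sum: 0·-2 + 20·2 + 16·3.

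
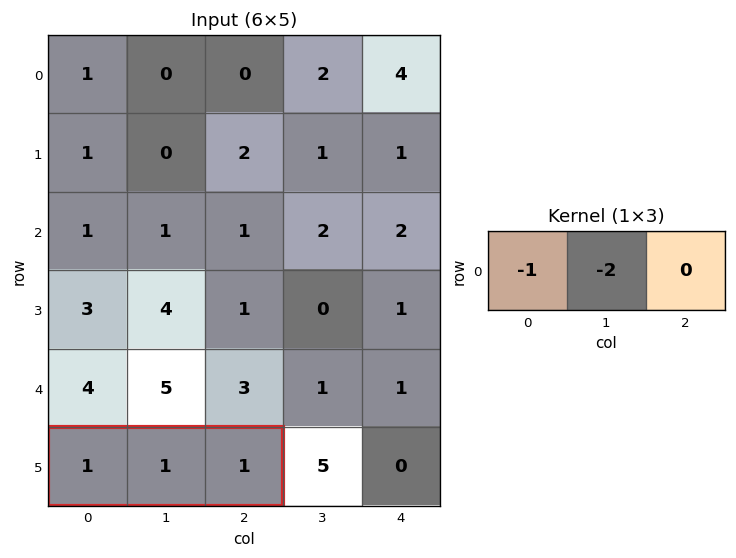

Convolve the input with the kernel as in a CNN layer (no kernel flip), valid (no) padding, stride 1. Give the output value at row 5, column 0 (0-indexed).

The receptive field on the input at this output position is [1 1 1]. Elementwise product with the kernel and sum: 1·-1 + 1·-2.

-3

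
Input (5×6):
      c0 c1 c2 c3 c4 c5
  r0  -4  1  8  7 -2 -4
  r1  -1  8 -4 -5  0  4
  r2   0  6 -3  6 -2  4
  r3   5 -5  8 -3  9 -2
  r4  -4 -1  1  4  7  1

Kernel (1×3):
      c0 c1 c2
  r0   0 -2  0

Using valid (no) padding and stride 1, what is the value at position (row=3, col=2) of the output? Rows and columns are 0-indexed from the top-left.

The receptive field on the input at this output position is [8 -3 9]. Elementwise product with the kernel and sum: -3·-2.

6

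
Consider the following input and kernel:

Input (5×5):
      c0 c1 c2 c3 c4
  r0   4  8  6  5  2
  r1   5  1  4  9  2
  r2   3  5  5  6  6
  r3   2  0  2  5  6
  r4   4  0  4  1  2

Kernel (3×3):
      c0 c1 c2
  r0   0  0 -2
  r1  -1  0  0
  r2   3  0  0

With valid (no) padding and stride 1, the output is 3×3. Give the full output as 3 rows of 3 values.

Output[0,0]: The receptive field on the input at this output position is [4 8 6 / 5 1 4 / 3 5 5]. Elementwise product with the kernel and sum: 6·-2 + 5·-1 + 3·3.
Output[0,1]: The receptive field on the input at this output position is [8 6 5 / 1 4 9 / 5 5 6]. Elementwise product with the kernel and sum: 5·-2 + 1·-1 + 5·3.

-8 4 7
-5 -23 -3
0 -12 -2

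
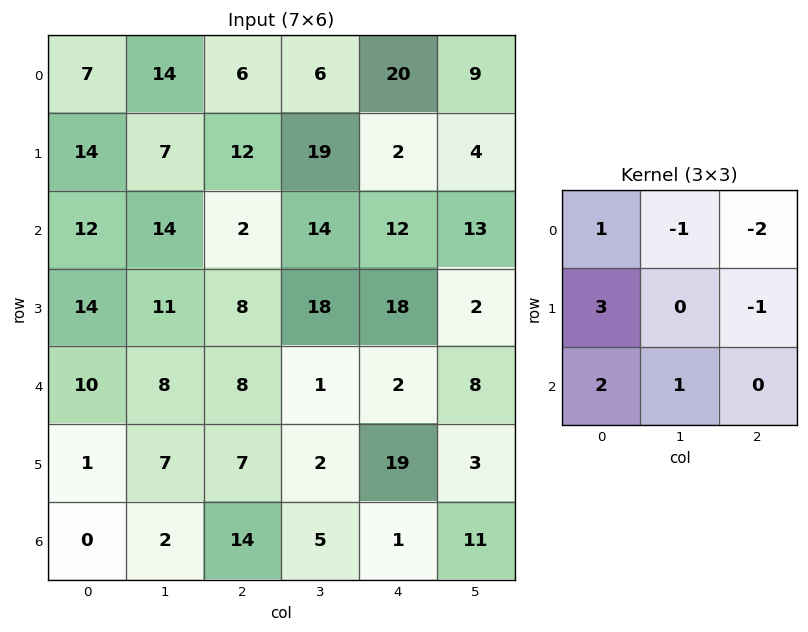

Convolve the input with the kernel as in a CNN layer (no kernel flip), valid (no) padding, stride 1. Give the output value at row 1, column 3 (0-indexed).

The receptive field on the input at this output position is [19 2 4 / 14 12 13 / 18 18 2]. Elementwise product with the kernel and sum: 19·1 + 2·-1 + 4·-2 + 14·3 + 13·-1 + 18·2 + 18·1.

92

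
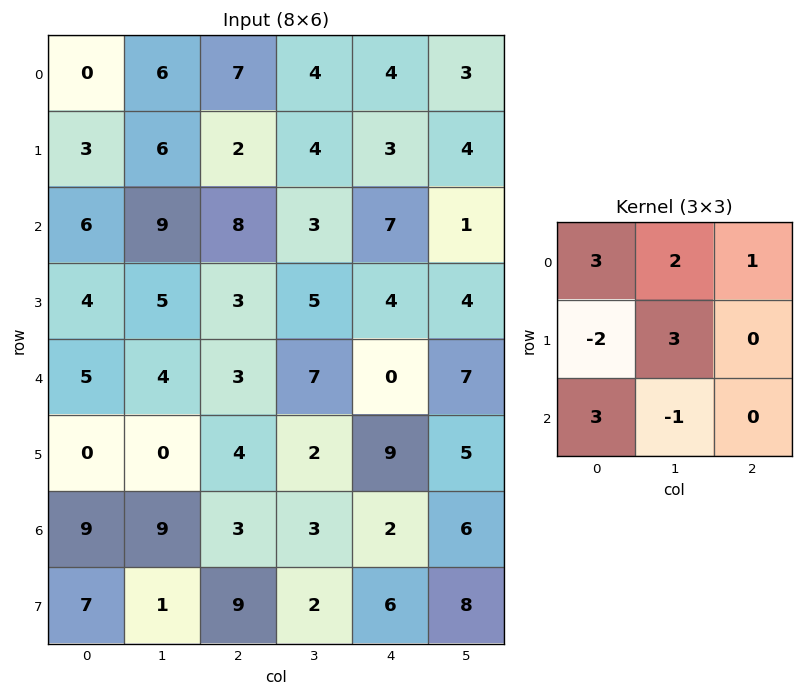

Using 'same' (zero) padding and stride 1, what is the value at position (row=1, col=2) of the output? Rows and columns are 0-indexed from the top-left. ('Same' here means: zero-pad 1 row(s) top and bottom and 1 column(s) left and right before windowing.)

49

The receptive field on the zero-padded input at this output position is [6 7 4 / 6 2 4 / 9 8 3]. Elementwise product with the kernel and sum: 6·3 + 7·2 + 4·1 + 6·-2 + 2·3 + 9·3 + 8·-1.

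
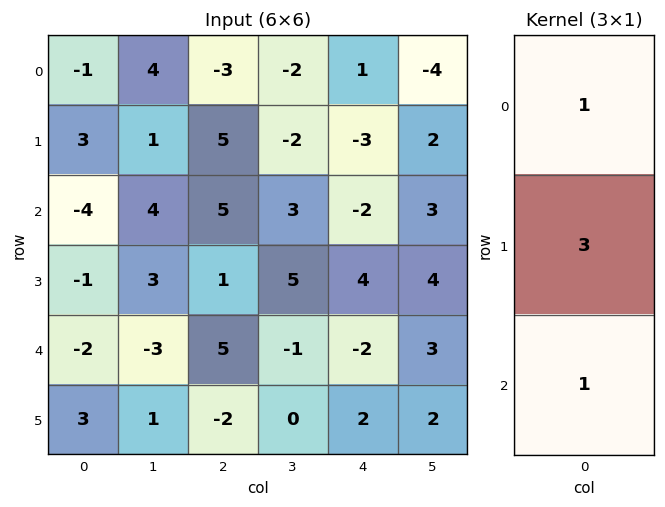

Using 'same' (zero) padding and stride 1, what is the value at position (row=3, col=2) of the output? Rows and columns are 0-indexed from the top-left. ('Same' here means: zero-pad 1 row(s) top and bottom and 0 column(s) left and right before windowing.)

13

The receptive field on the zero-padded input at this output position is [5 / 1 / 5]. Elementwise product with the kernel and sum: 5·1 + 1·3 + 5·1.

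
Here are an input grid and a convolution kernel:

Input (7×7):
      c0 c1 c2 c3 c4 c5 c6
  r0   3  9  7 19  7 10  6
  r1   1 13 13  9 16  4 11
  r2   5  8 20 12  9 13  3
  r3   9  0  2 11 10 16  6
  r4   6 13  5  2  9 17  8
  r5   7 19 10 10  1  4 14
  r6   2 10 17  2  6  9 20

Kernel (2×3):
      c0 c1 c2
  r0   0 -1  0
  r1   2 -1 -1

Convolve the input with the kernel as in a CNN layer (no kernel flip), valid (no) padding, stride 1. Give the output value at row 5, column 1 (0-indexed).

The receptive field on the input at this output position is [19 10 10 / 10 17 2]. Elementwise product with the kernel and sum: 10·-1 + 10·2 + 17·-1 + 2·-1.

-9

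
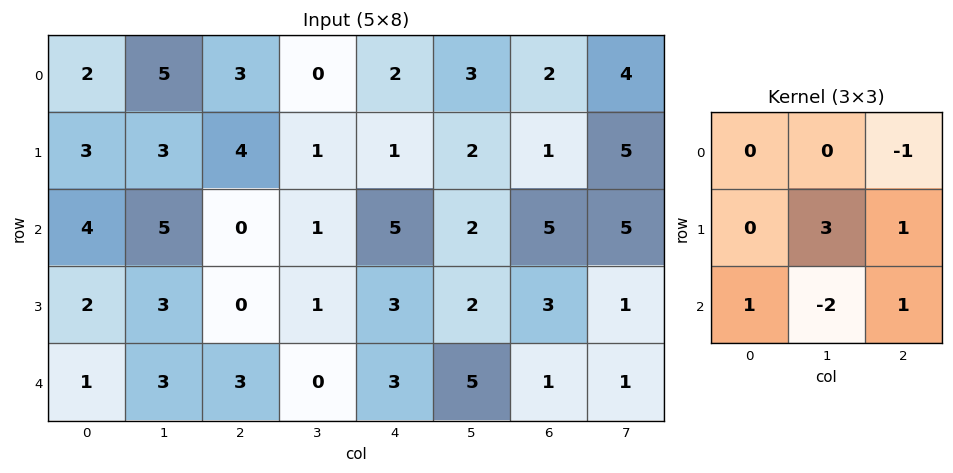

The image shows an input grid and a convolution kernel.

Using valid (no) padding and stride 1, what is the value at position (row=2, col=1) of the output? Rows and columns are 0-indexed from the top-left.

The receptive field on the input at this output position is [5 0 1 / 3 0 1 / 3 3 0]. Elementwise product with the kernel and sum: 1·-1 + 0·3 + 1·1 + 3·1 + 3·-2 + 0·1.

-3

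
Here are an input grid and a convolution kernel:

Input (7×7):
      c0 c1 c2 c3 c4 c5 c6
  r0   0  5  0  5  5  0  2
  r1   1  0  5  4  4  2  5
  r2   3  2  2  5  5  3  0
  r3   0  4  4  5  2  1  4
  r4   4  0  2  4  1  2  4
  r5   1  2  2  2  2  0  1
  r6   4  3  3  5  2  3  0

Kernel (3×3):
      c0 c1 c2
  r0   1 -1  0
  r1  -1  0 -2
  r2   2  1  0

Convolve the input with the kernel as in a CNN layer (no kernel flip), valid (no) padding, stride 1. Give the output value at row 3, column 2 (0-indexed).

The receptive field on the input at this output position is [4 5 2 / 2 4 1 / 2 2 2]. Elementwise product with the kernel and sum: 4·1 + 5·-1 + 2·-1 + 1·-2 + 2·2 + 2·1.

1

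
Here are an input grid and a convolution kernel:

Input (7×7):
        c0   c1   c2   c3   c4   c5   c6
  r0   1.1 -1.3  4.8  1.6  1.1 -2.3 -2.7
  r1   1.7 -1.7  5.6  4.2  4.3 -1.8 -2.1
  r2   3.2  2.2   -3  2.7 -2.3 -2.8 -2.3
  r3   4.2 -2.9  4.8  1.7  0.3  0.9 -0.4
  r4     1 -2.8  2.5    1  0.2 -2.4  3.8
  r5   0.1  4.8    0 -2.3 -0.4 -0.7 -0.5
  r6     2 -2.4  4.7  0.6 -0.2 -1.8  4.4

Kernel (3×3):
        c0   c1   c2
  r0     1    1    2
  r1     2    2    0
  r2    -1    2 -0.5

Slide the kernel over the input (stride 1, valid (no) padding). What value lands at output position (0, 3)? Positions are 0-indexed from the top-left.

9.2

The receptive field on the input at this output position is [1.6 1.1 -2.3 / 4.2 4.3 -1.8 / 2.7 -2.3 -2.8]. Elementwise product with the kernel and sum: 1.6·1 + 1.1·1 + -2.3·2 + 4.2·2 + 4.3·2 + 2.7·-1 + -2.3·2 + -2.8·-0.5.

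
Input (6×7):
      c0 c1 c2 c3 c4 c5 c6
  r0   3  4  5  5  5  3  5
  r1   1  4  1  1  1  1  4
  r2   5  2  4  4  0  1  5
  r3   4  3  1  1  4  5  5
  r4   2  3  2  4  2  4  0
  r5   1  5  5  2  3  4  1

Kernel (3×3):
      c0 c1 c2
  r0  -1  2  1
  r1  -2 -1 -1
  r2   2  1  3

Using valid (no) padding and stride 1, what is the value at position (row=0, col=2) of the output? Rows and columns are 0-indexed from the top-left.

18

The receptive field on the input at this output position is [5 5 5 / 1 1 1 / 4 4 0]. Elementwise product with the kernel and sum: 5·-1 + 5·2 + 5·1 + 1·-2 + 1·-1 + 1·-1 + 4·2 + 4·1 + 0·3.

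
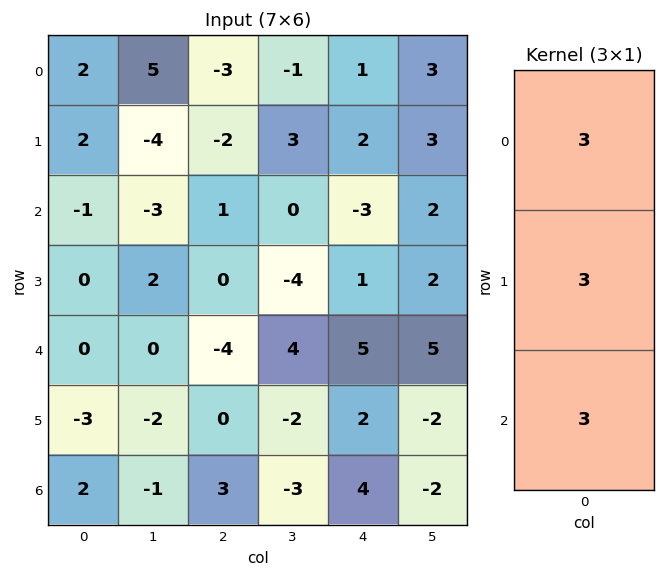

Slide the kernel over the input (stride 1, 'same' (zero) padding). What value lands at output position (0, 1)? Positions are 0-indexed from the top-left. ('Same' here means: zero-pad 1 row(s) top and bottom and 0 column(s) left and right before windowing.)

The receptive field on the zero-padded input at this output position is [0 / 5 / -4]. Elementwise product with the kernel and sum: 0·3 + 5·3 + -4·3.

3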